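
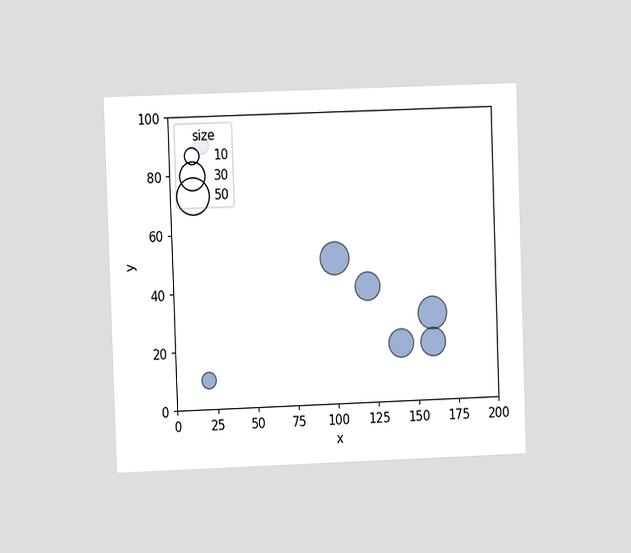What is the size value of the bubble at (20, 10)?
The chart is tilted about 2° counter-clockwise and viewed at a slight angle. Matching the bubble at (20, 10) against the size legend gives 10.

10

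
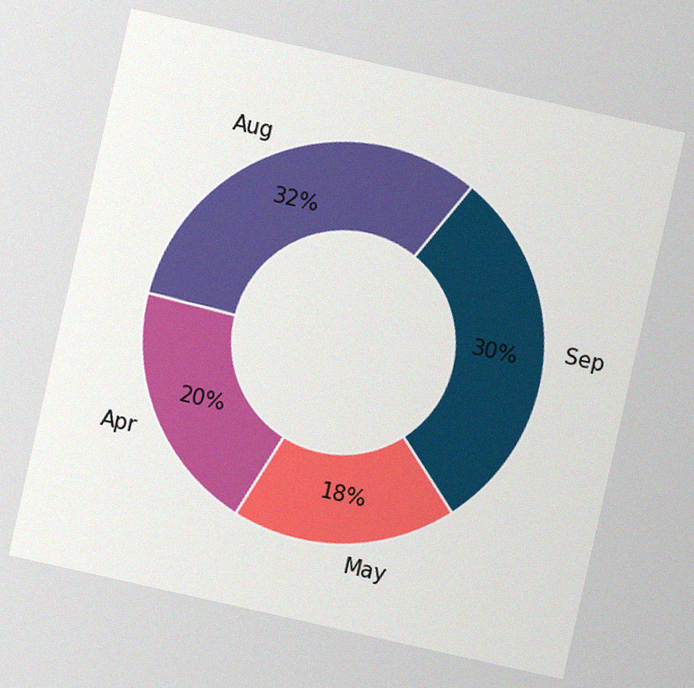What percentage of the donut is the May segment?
18%

The chart is tilted about 13° clockwise, with some photo noise. The May segment takes up 18% of the ring.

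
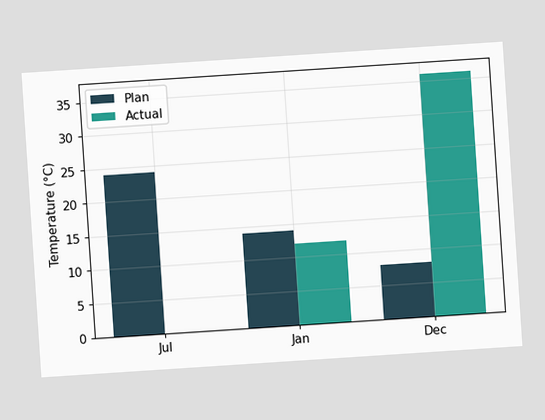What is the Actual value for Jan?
12°C

The chart is tilted about 4° counter-clockwise. The Actual bar at Jan reaches 12°C on the y-axis.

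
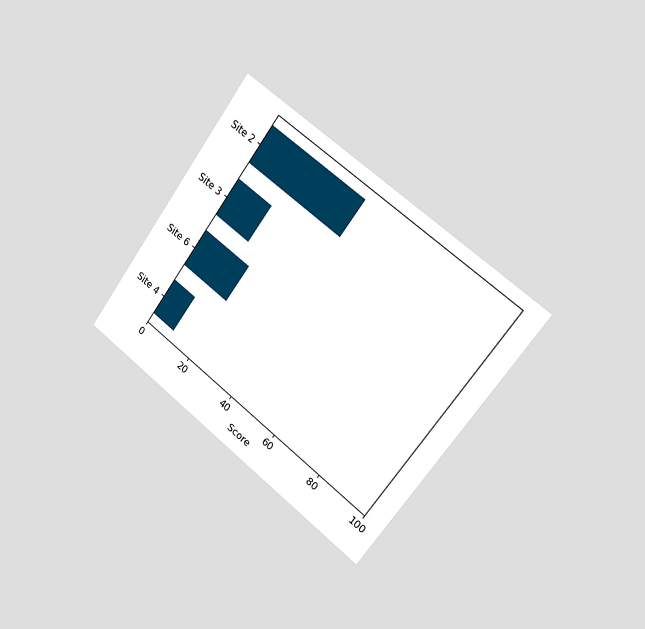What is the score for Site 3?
15

The chart is tilted about 36° clockwise and viewed slightly from the right. Reading along the chart's x-axis, the Site 3 bar reaches 15.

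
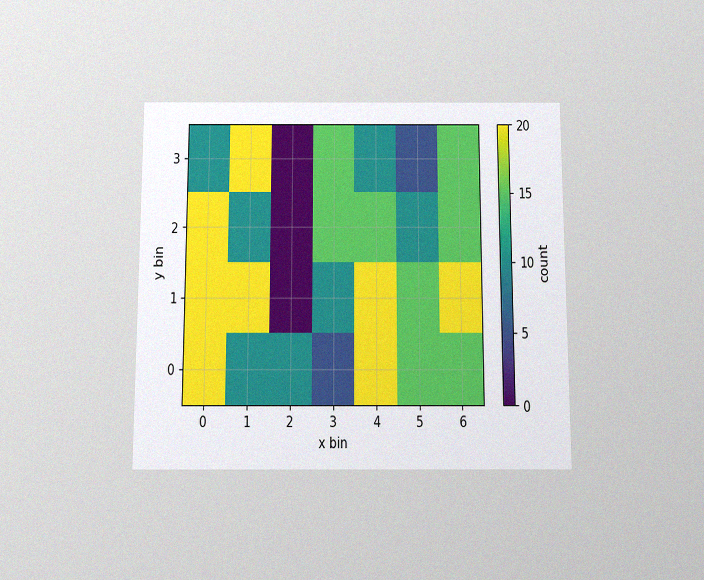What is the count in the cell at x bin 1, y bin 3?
The chart is viewed slightly from below, with some photo noise. Matching the cell (1, 3) against the colorbar gives 20.

20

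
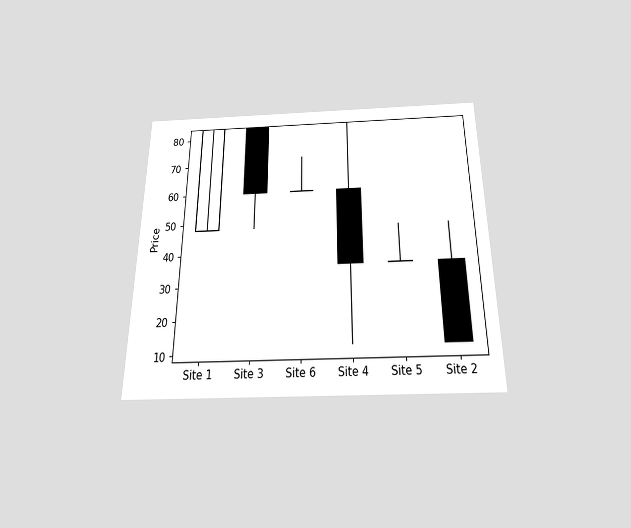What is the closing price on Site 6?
The chart is viewed slightly from below. The Site 6 candle closes at 60.

60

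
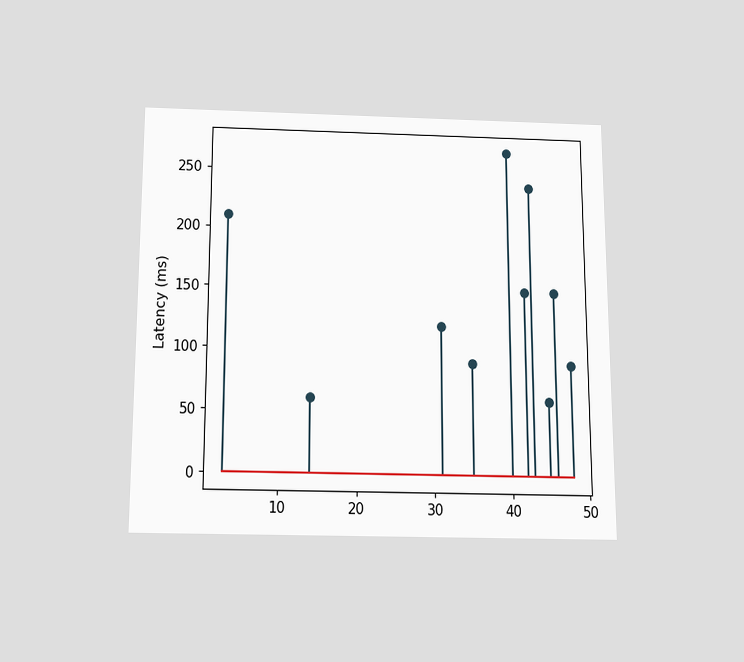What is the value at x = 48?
90ms

The chart is viewed slightly from below. The stem at x=48 reaches 90ms.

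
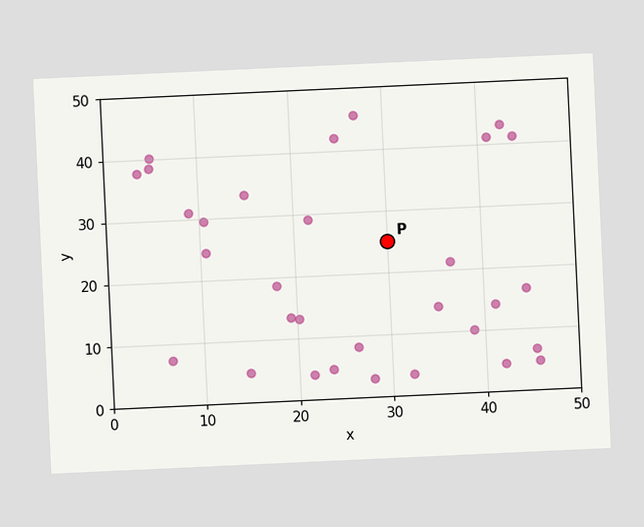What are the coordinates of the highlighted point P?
(30, 25)

The chart is tilted about 3° counter-clockwise. Following the gridlines from P to each axis, P sits at (30, 25).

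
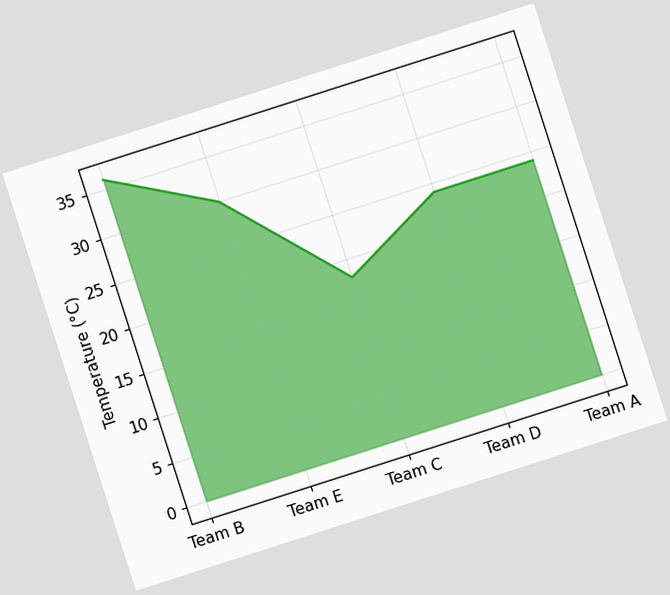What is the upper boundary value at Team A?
24°C

The chart is tilted about 18° counter-clockwise. At Team A the upper boundary is at 24°C.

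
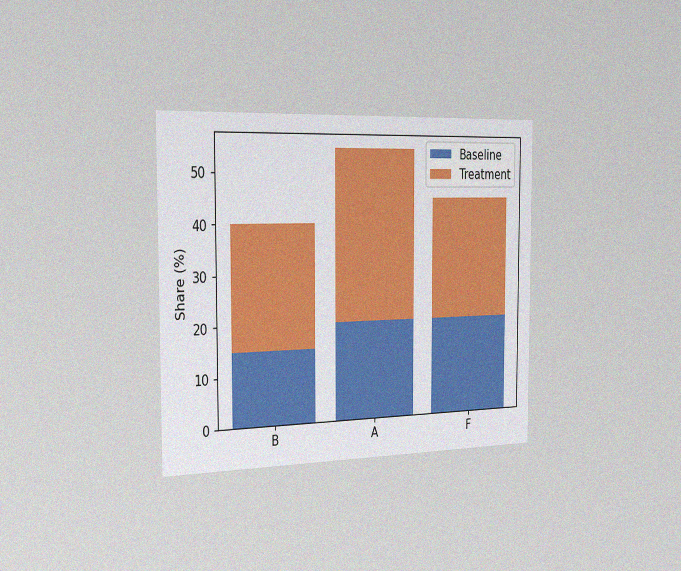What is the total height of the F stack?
The chart is viewed slightly from the left, with some photo noise. The F stack's top reaches 45% on the y-axis.

45%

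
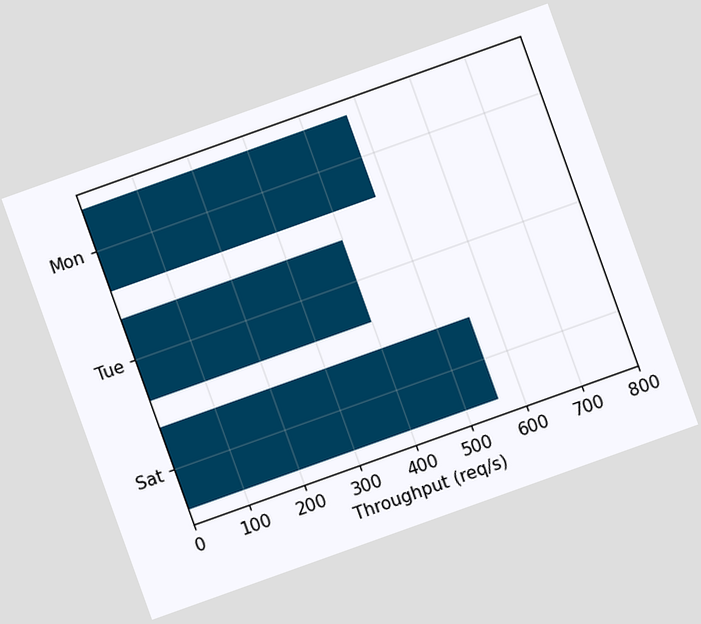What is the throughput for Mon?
480req/s

The chart is tilted about 20° counter-clockwise. Reading along the chart's x-axis, the Mon bar reaches 480req/s.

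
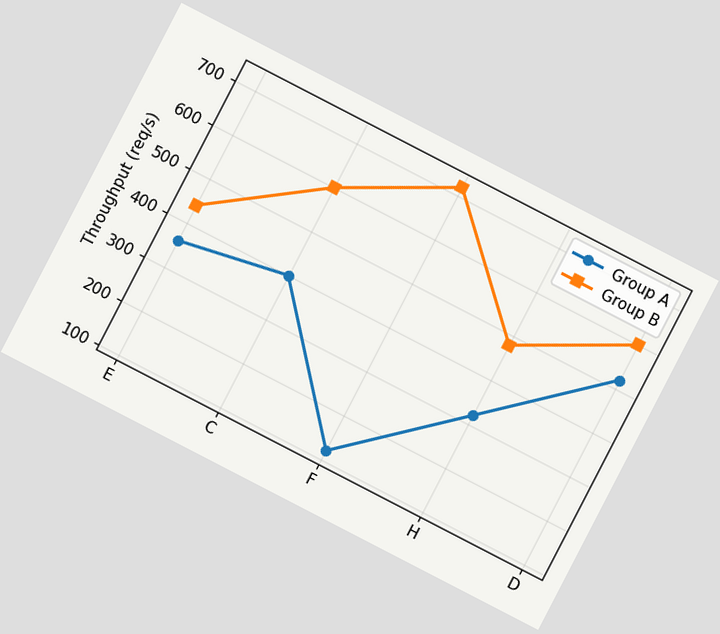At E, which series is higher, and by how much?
The chart is tilted about 27° clockwise. At E, Group B sits above the other line by 80req/s.

Group B, by 80req/s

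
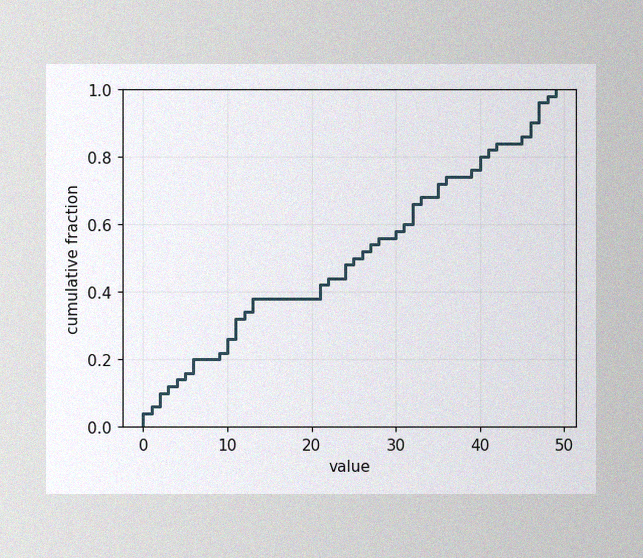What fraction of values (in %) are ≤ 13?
38%

The image has some photo noise and uneven lighting. At x=13 the ECDF step is at 38%.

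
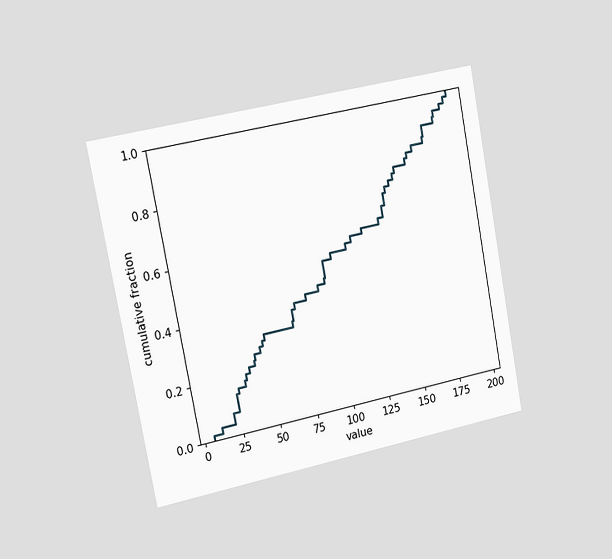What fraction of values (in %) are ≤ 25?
The chart is tilted about 11° counter-clockwise and viewed slightly from the left. At x=25 the ECDF step is at 14%.

14%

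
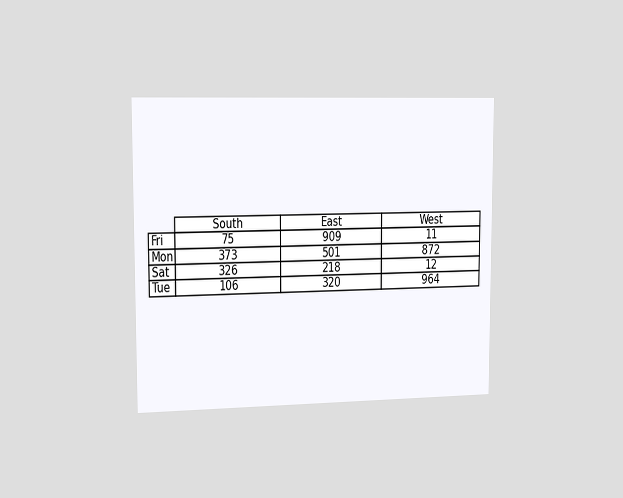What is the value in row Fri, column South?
75

The chart is viewed slightly from the left. The (Fri, South) cell reads 75.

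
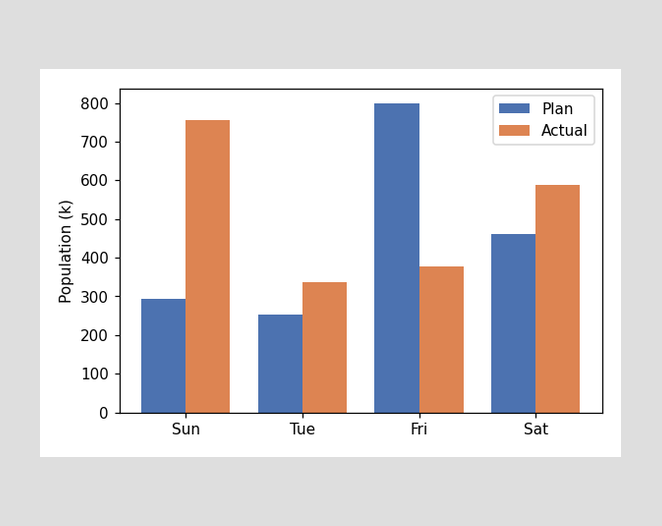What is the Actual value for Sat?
588k

The Actual bar at Sat reaches 588k on the y-axis.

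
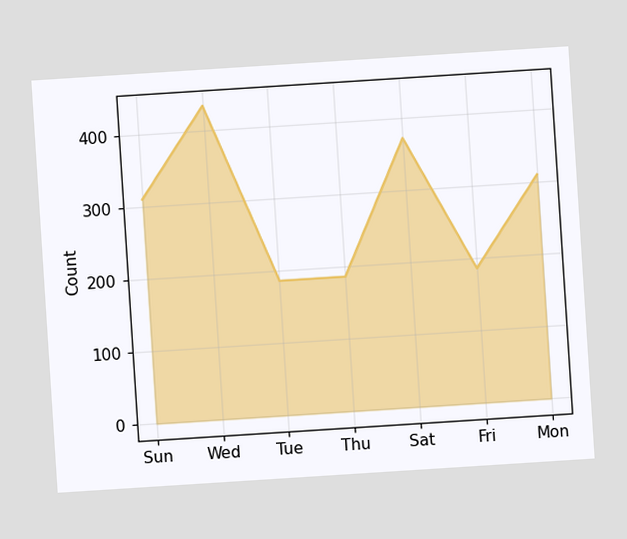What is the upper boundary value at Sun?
The chart is tilted about 4° counter-clockwise. At Sun the upper boundary is at 310.

310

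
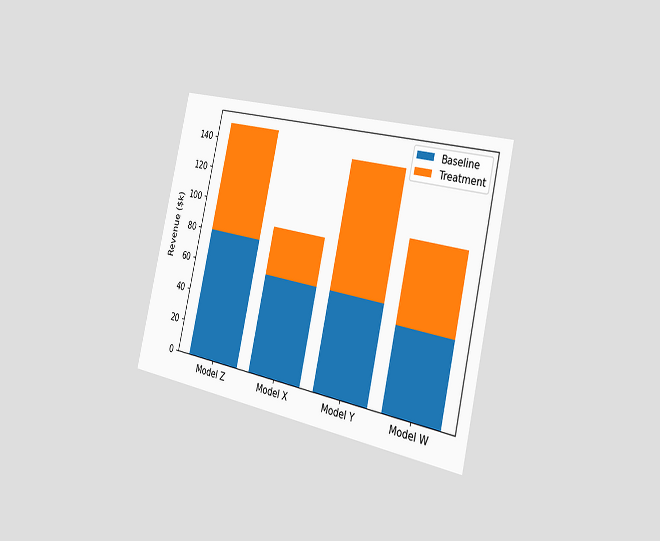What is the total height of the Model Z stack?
$150k

The chart is tilted about 13° clockwise and viewed slightly from the right. The Model Z stack's top reaches $150k on the y-axis.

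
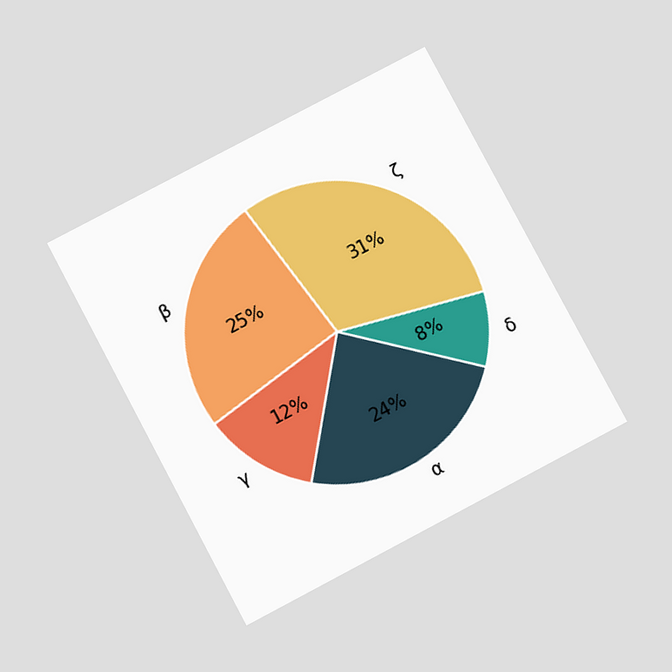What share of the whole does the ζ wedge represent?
The chart is tilted about 28° counter-clockwise and viewed slightly from below. The ζ slice takes up 31% of the pie.

31%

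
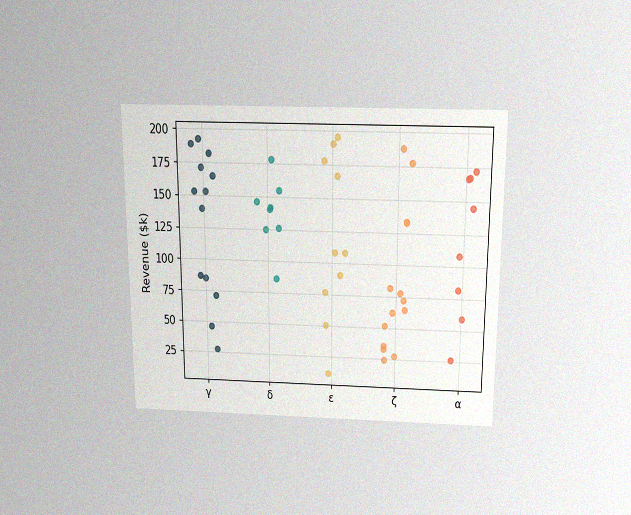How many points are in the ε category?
10

The chart is viewed slightly from above, with some photo noise. Counting the markers in the ε column gives 10.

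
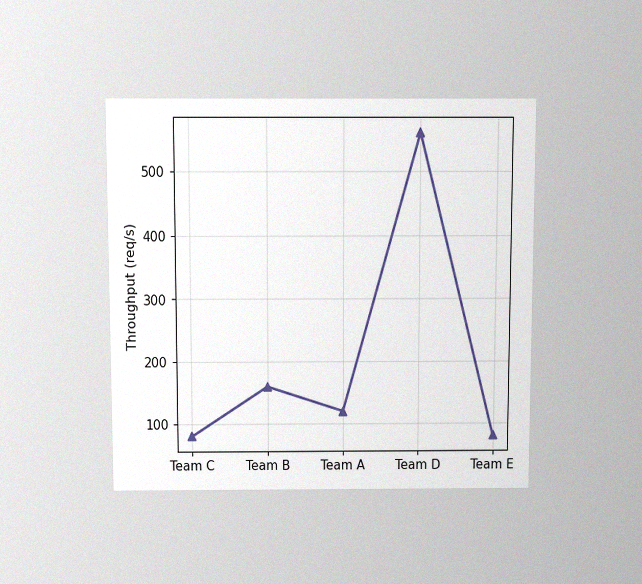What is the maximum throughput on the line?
560req/s

The chart is viewed slightly from above, with some photo noise. The highest point is at Team D, and reading across to the y-axis gives 560req/s.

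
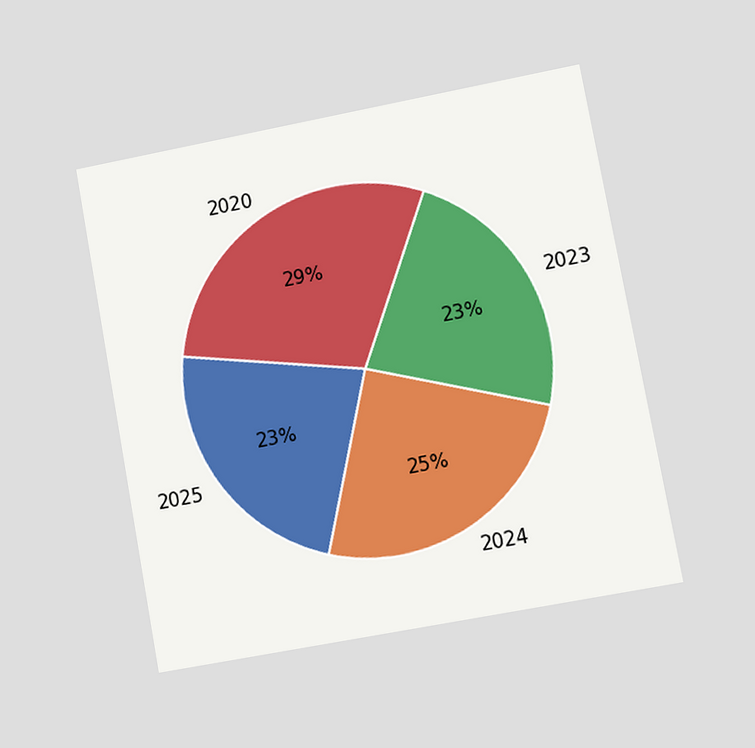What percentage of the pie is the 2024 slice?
25%

The chart is tilted about 10° counter-clockwise and viewed at a slight angle. The 2024 slice takes up 25% of the pie.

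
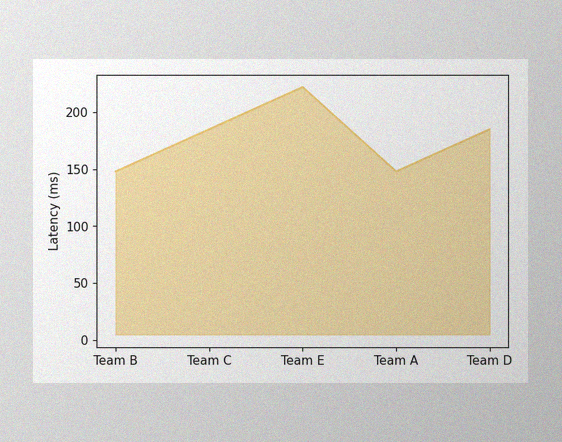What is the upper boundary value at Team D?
185ms

The image has some photo noise and uneven lighting. At Team D the upper boundary is at 185ms.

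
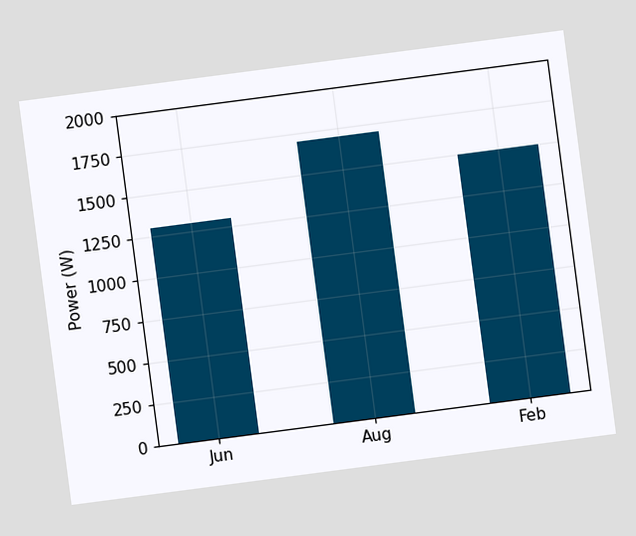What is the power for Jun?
1300W

The chart is tilted about 7° counter-clockwise. Reading along the chart's y-axis, the Jun bar reaches 1300W.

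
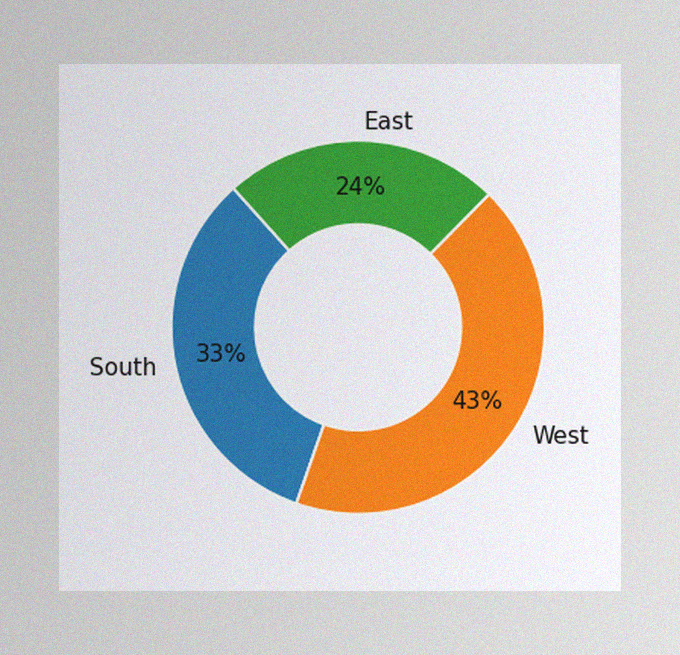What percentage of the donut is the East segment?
The image has some photo noise and uneven lighting. The East segment takes up 24% of the ring.

24%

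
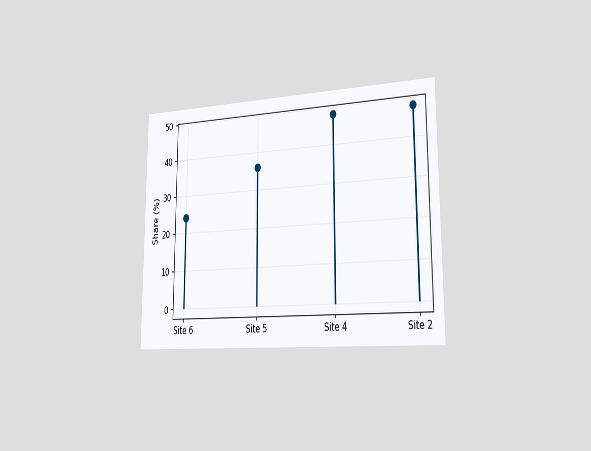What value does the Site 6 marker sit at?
The chart is viewed slightly from the right. The Site 6 marker sits at 24%.

24%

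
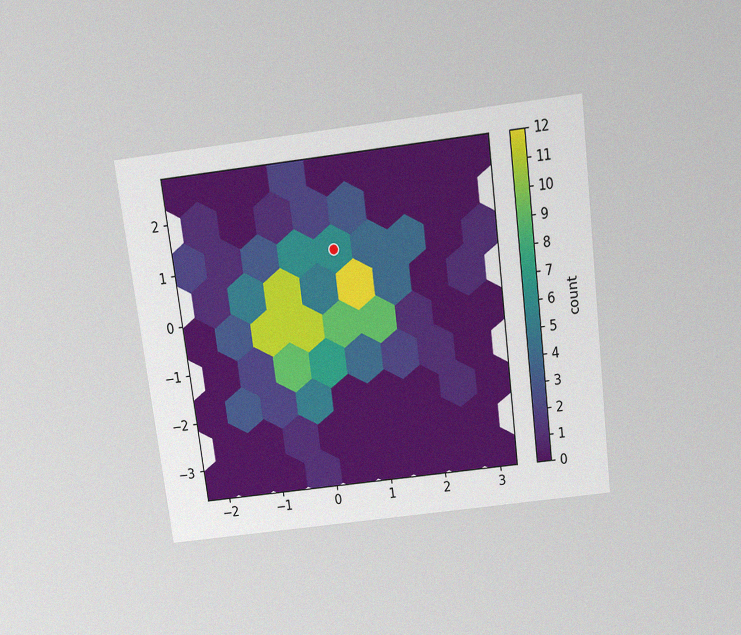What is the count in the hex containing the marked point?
6

The chart is tilted about 7° counter-clockwise and viewed slightly from above, with some photo noise. The marked hex reads 6 on the colorbar.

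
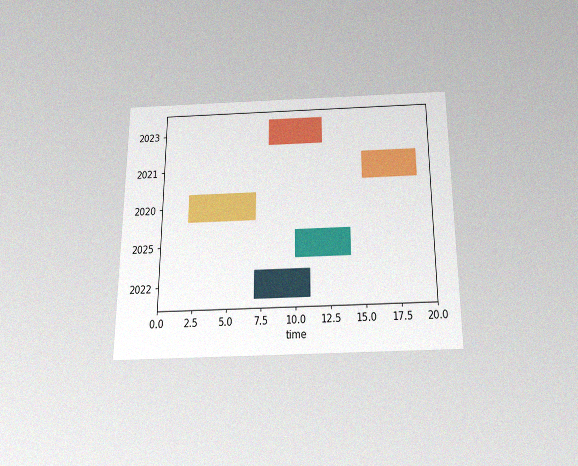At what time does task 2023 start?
8

The chart is viewed slightly from below, with some photo noise. The 2023 bar begins at t=8.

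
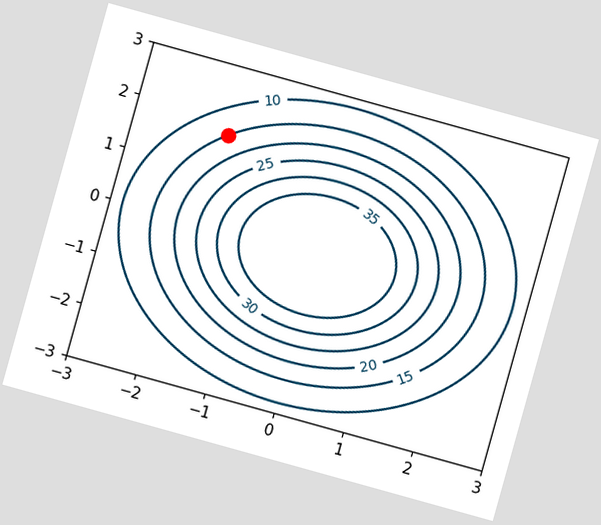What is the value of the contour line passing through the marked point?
The chart is tilted about 16° clockwise. The marked point sits on the contour labelled 15.

15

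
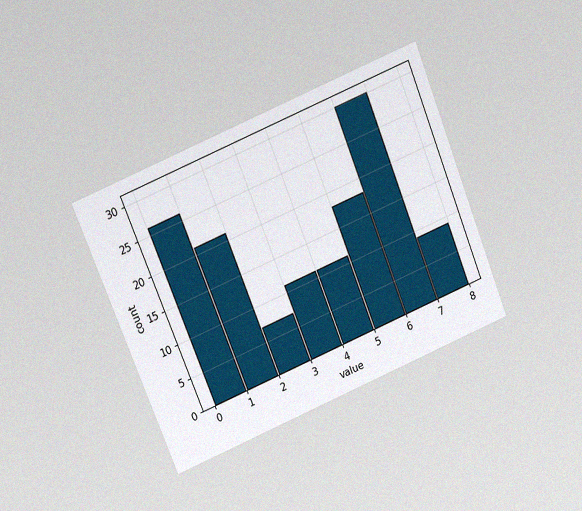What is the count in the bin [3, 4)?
The chart is tilted about 22° counter-clockwise and viewed slightly from above, with some photo noise. The [3, 4) bin has height 11.

11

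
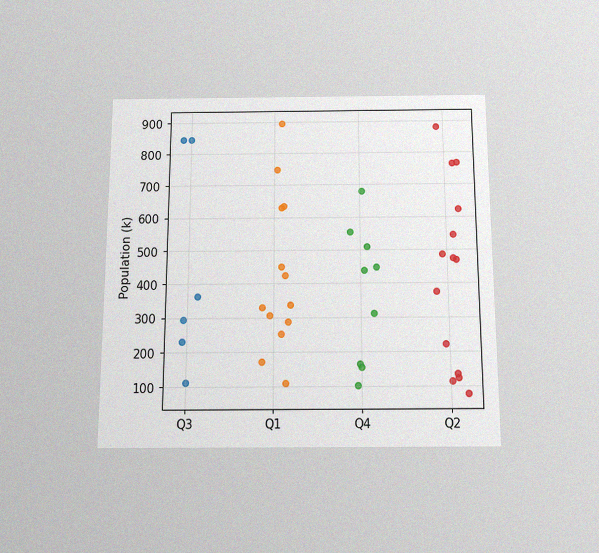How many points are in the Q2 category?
14

The chart is viewed slightly from below, with some photo noise. Counting the markers in the Q2 column gives 14.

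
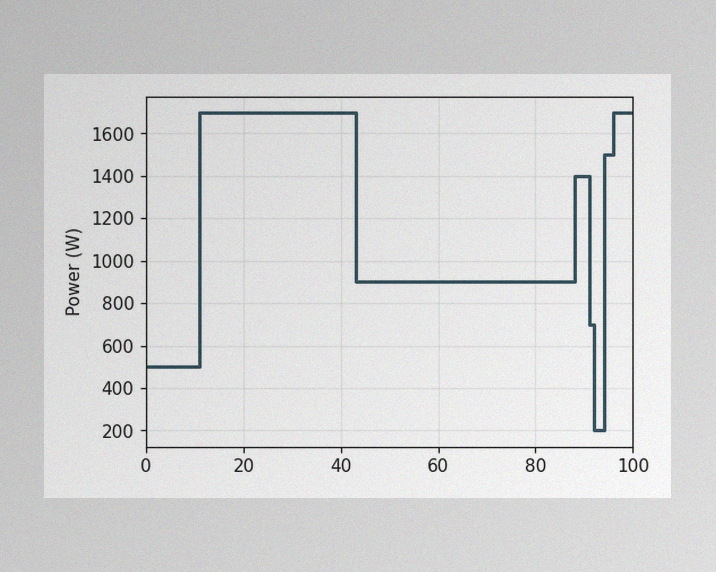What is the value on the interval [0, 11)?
The image has some photo noise and uneven lighting. On [0, 11) the step sits at 500W.

500W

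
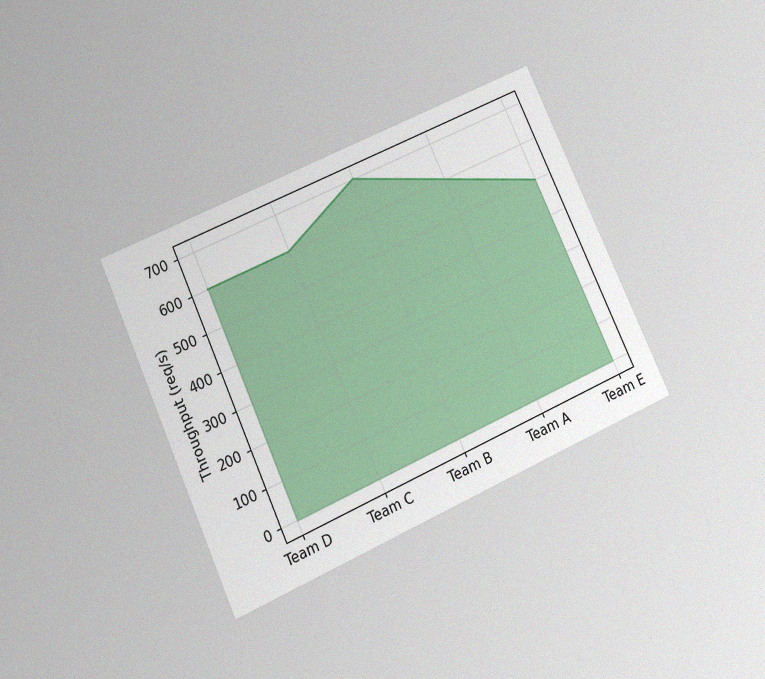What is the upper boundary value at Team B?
700req/s

The chart is tilted about 24° counter-clockwise and viewed slightly from below, with some photo noise. At Team B the upper boundary is at 700req/s.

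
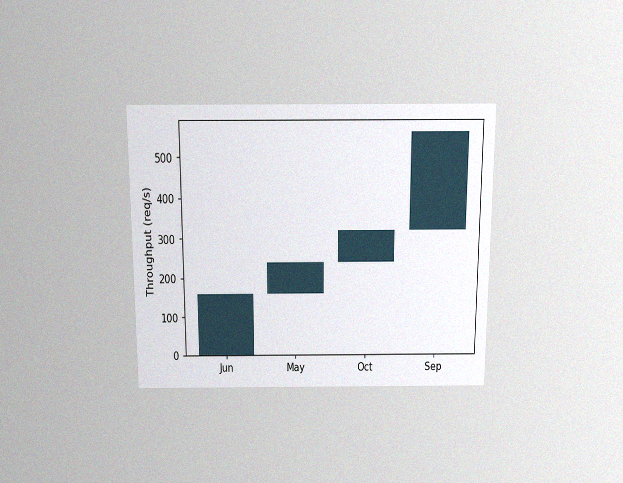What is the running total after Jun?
160req/s

The chart is viewed slightly from above, with some photo noise. After Jun the running total reaches 160req/s.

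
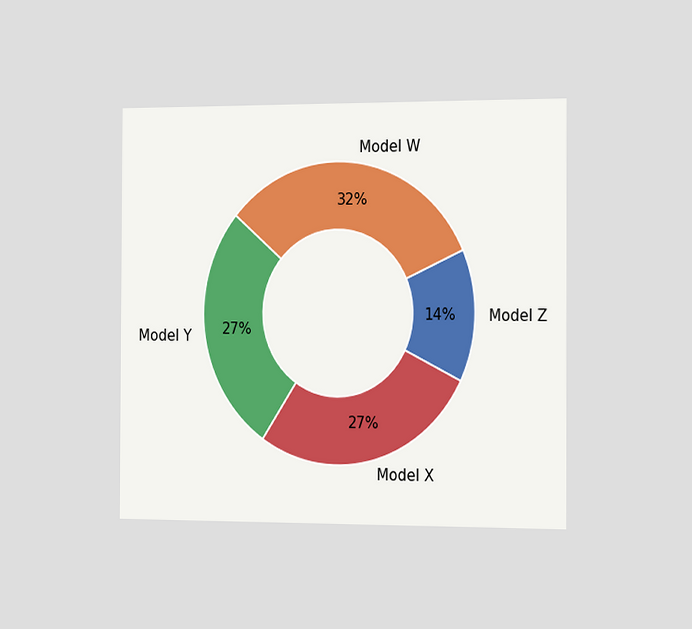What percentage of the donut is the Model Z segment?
14%

The chart is viewed slightly from the right. The Model Z segment takes up 14% of the ring.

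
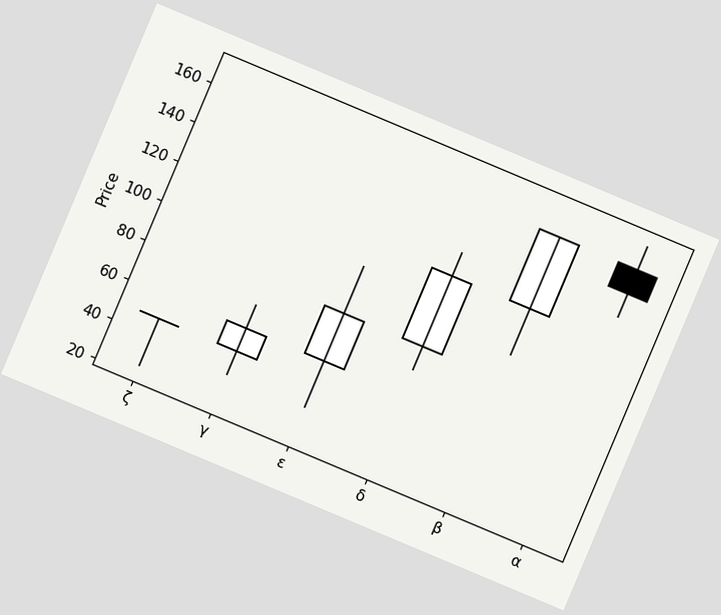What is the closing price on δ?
120

The chart is tilted about 23° clockwise. The δ candle closes at 120.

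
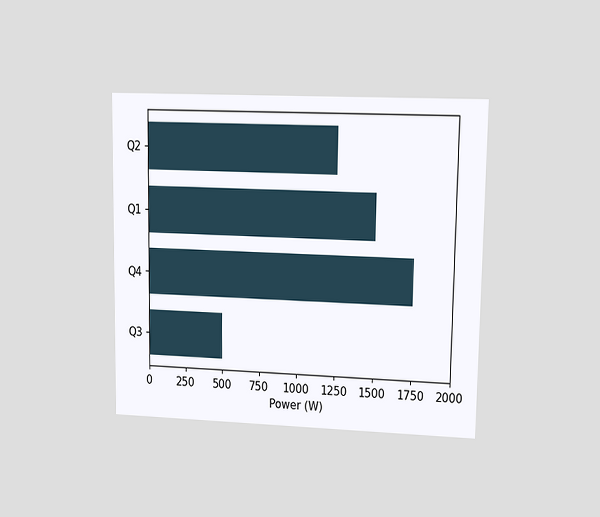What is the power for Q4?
The chart is viewed at a slight angle. Reading along the chart's x-axis, the Q4 bar reaches 1750W.

1750W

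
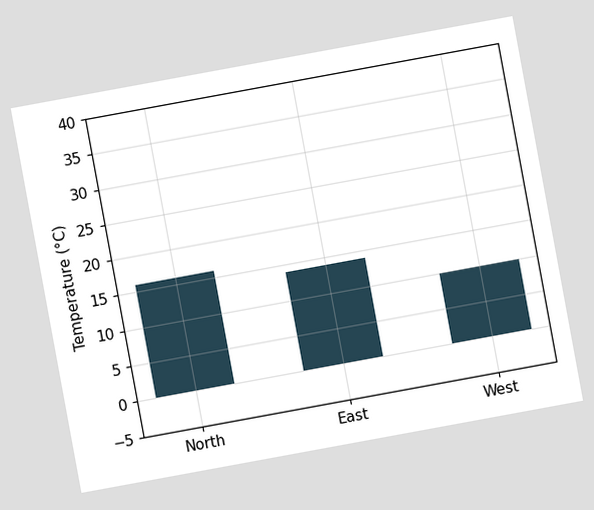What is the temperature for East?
The chart is tilted about 10° counter-clockwise. Reading along the chart's y-axis, the East bar reaches 14°C.

14°C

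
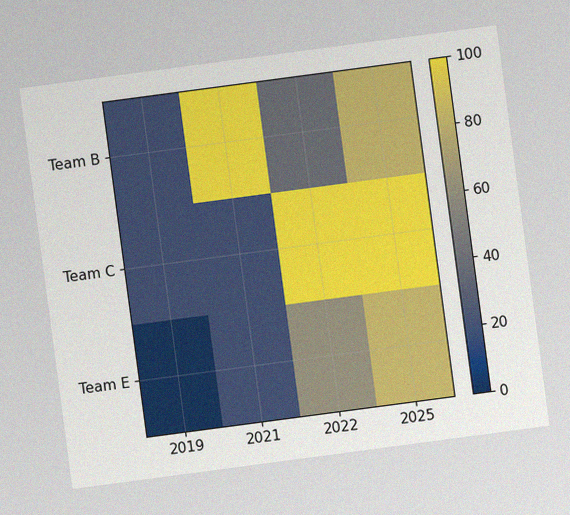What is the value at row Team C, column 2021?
The chart is tilted about 8° counter-clockwise, with some photo noise. Matching cell (Team C, 2021) against the colorbar gives 20.

20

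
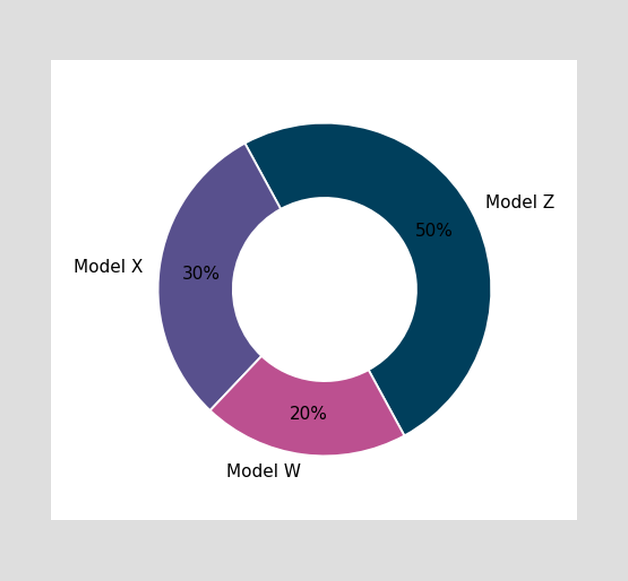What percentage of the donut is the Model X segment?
30%

The Model X segment takes up 30% of the ring.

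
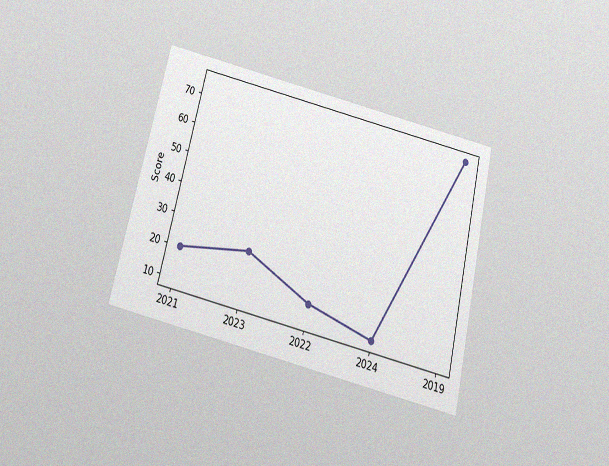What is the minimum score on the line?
The chart is tilted about 13° clockwise and viewed slightly from below, with some photo noise. The lowest point is at 2024, and reading across to the y-axis gives 10.

10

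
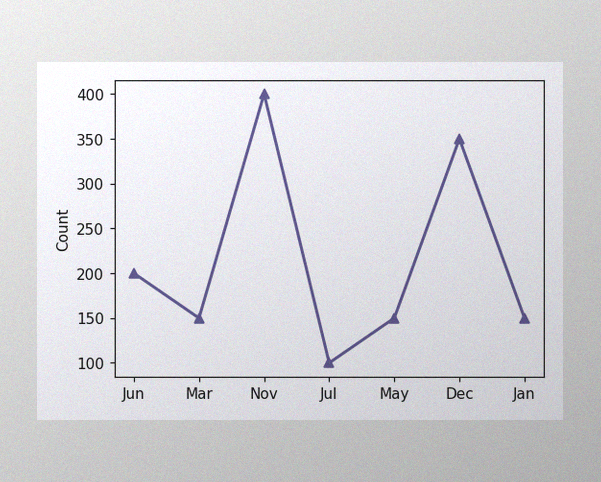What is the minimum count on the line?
The image has some photo noise and uneven lighting. The lowest point is at Jul, and reading across to the y-axis gives 100.

100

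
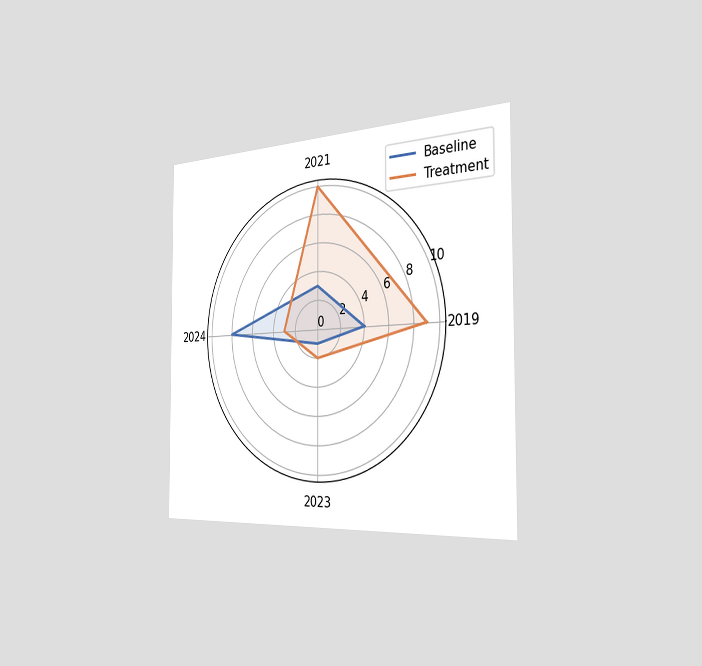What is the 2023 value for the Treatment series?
2

The chart is viewed slightly from the right. On the 2023 axis, Treatment reaches 2.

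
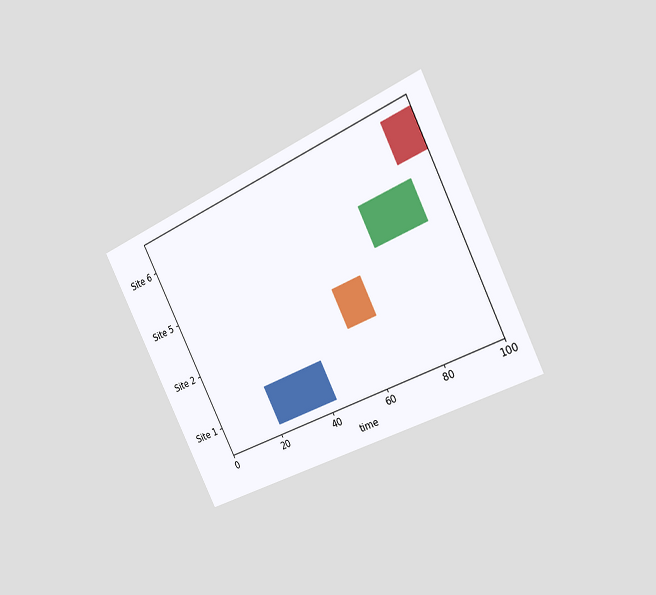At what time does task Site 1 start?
21

The chart is tilted about 26° counter-clockwise and viewed slightly from the right. The Site 1 bar begins at t=21.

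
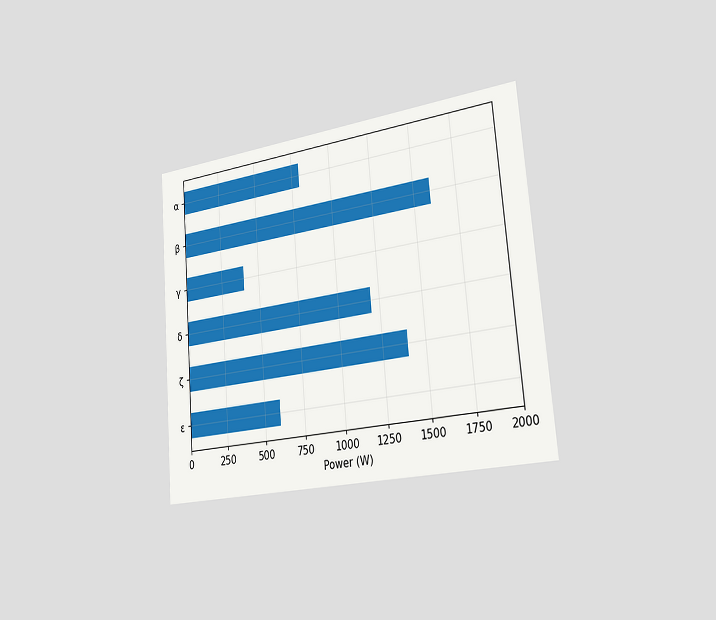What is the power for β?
1600W

The chart is tilted about 5° counter-clockwise and viewed slightly from the right. Reading along the chart's x-axis, the β bar reaches 1600W.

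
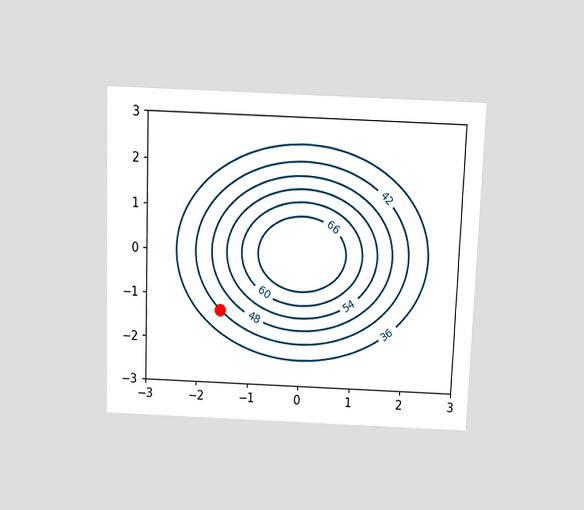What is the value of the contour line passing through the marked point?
The chart is tilted about 2° clockwise and viewed slightly from above. The marked point sits on the contour labelled 42.

42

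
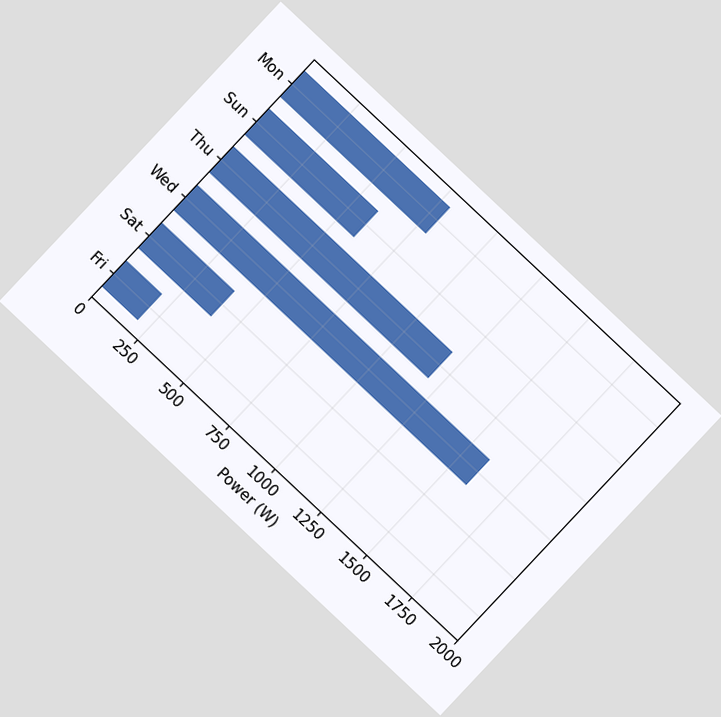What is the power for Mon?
800W

The chart is tilted about 43° clockwise. Reading along the chart's x-axis, the Mon bar reaches 800W.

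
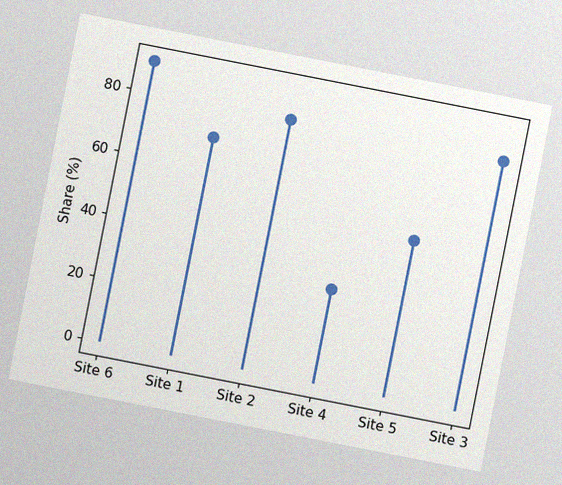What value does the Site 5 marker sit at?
50%

The chart is tilted about 11° clockwise, with some photo noise. The Site 5 marker sits at 50%.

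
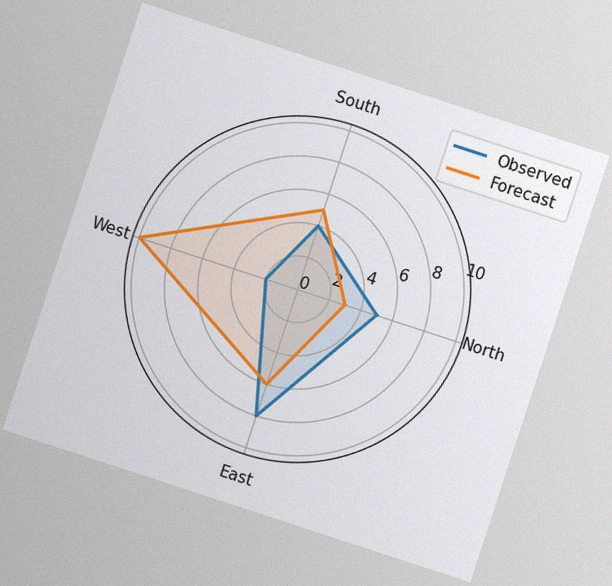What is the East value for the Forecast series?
The chart is tilted about 18° clockwise, with some photo noise. On the East axis, Forecast reaches 6.

6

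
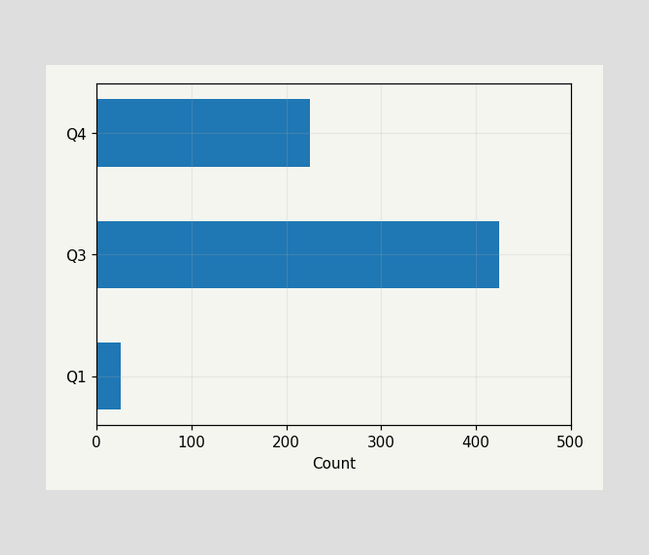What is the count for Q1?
Reading along the chart's x-axis, the Q1 bar reaches 25.

25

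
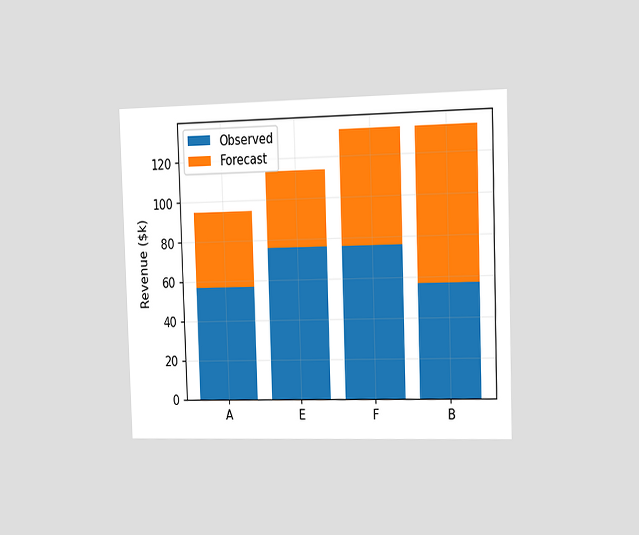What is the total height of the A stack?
$95k

The chart is viewed slightly from the right. The A stack's top reaches $95k on the y-axis.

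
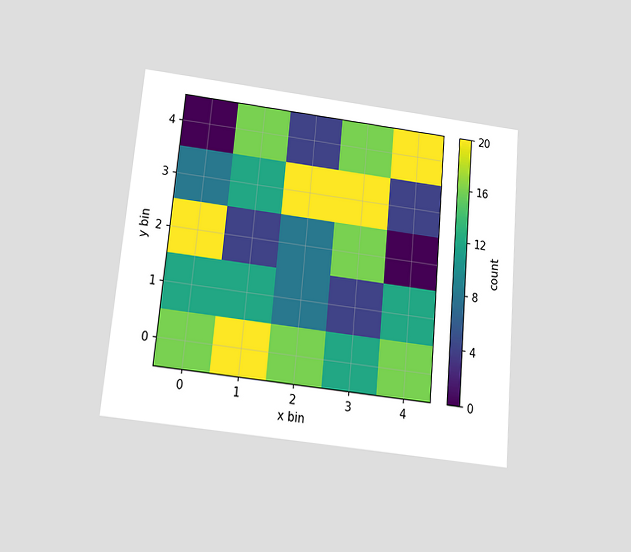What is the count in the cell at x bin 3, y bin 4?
16

The chart is tilted about 5° clockwise and viewed slightly from below. Matching the cell (3, 4) against the colorbar gives 16.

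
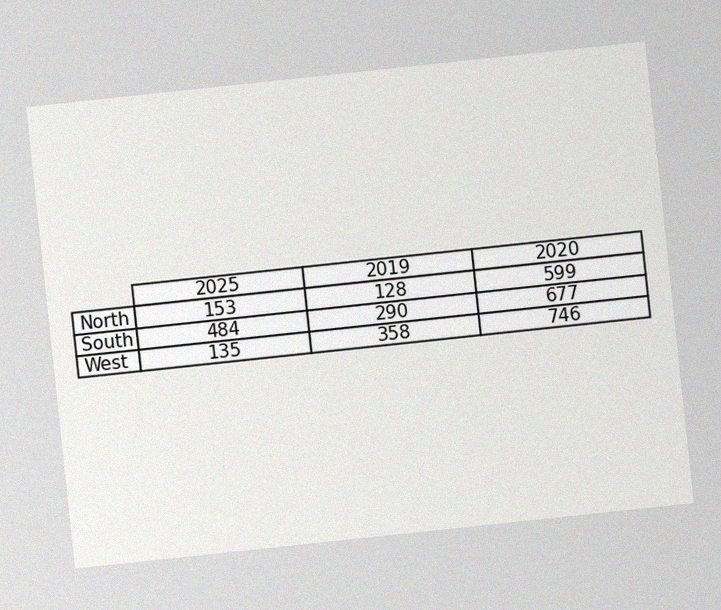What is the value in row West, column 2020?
The chart is tilted about 6° counter-clockwise, with some photo noise. The (West, 2020) cell reads 746.

746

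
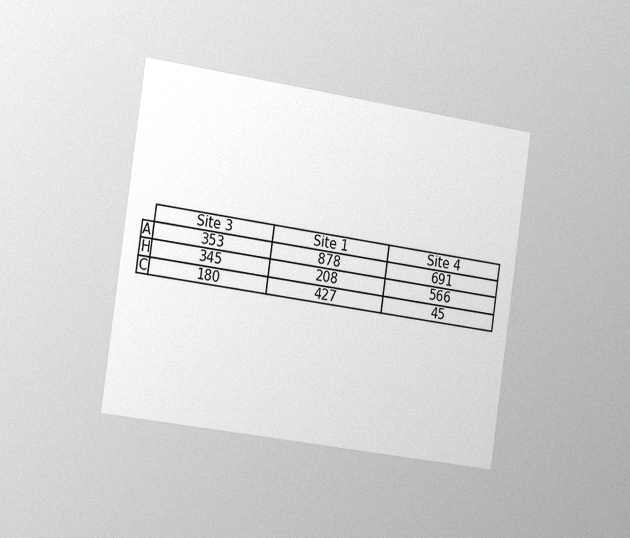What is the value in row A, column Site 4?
The chart is tilted about 8° clockwise and viewed slightly from the left, with some photo noise. The (A, Site 4) cell reads 691.

691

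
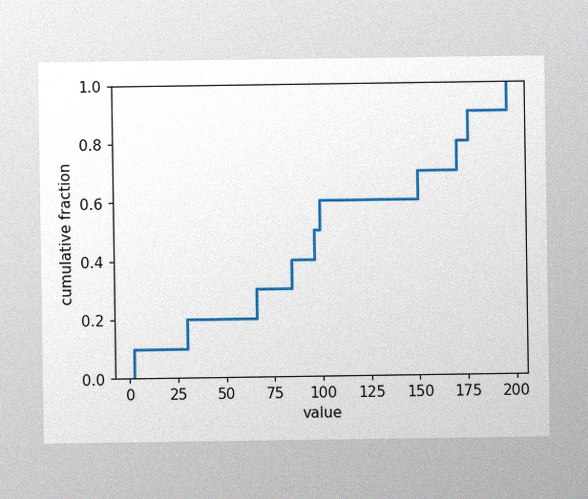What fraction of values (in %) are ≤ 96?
The image has some photo noise and uneven lighting. At x=96 the ECDF step is at 50%.

50%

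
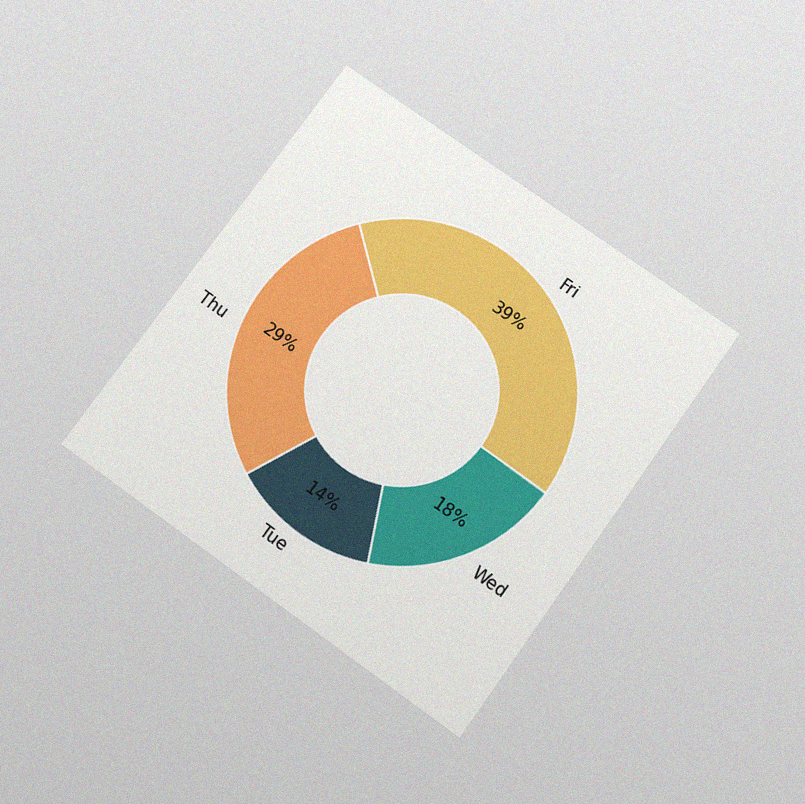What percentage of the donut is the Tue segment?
The chart is tilted about 36° clockwise and viewed slightly from below, with some photo noise. The Tue segment takes up 14% of the ring.

14%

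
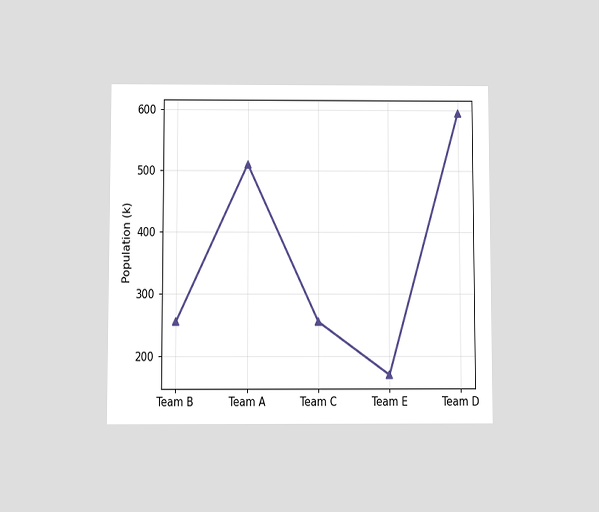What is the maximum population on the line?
The chart is viewed slightly from below. The highest point is at Team D, and reading across to the y-axis gives 595k.

595k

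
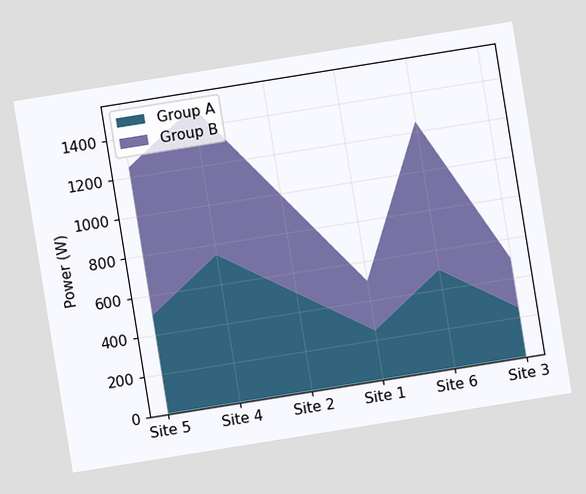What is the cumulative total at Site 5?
1250W

The chart is tilted about 9° counter-clockwise. The stacked total at Site 5 reaches 1250W.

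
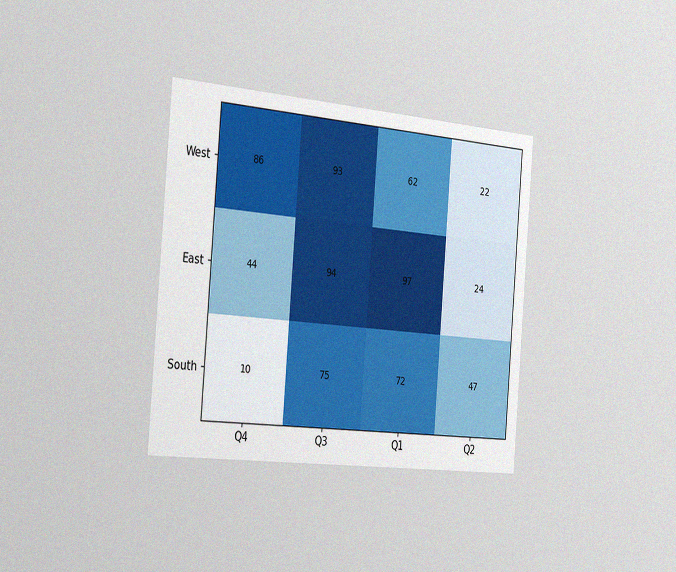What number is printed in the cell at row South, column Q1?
72

The chart is tilted about 5° clockwise and viewed slightly from the left, with some photo noise. The (South, Q1) cell reads 72.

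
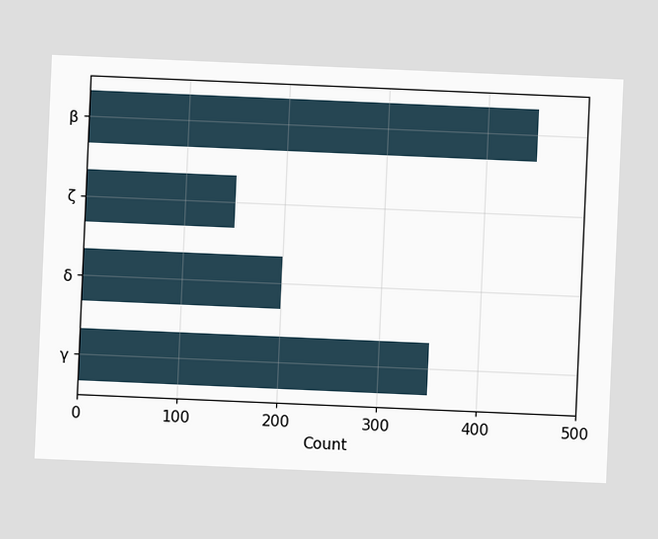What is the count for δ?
The chart is tilted about 2° clockwise. Reading along the chart's x-axis, the δ bar reaches 200.

200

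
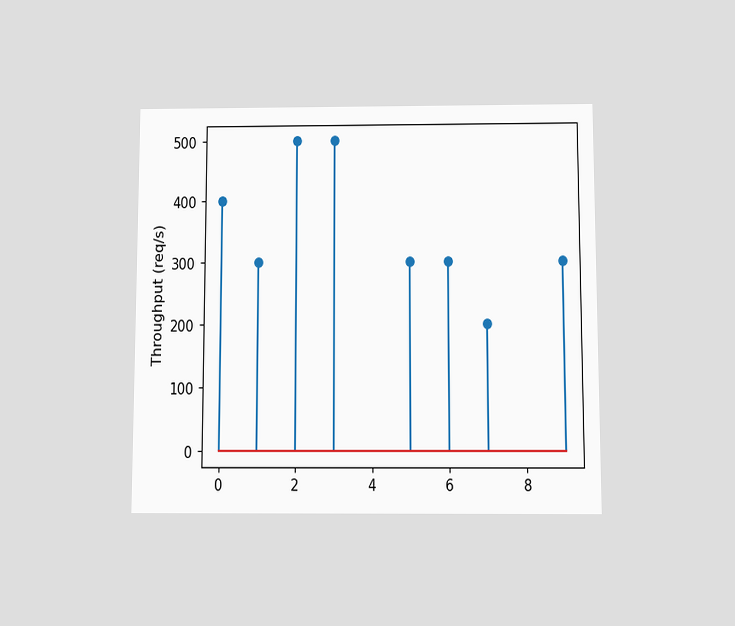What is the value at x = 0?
The chart is viewed slightly from below. The stem at x=0 reaches 400req/s.

400req/s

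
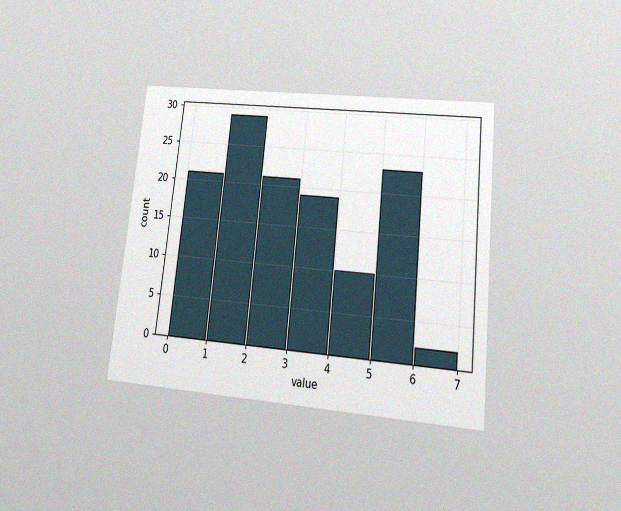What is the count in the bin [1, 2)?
29

The chart is tilted about 6° clockwise and viewed at a slight angle, with some photo noise. The [1, 2) bin has height 29.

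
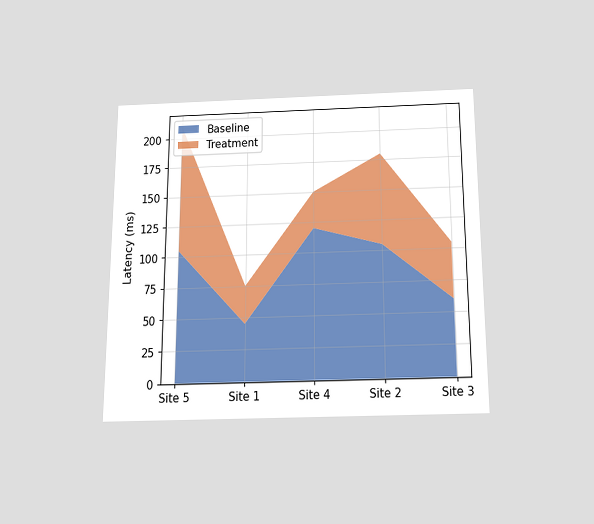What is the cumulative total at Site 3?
The chart is viewed slightly from below. The stacked total at Site 3 reaches 105ms.

105ms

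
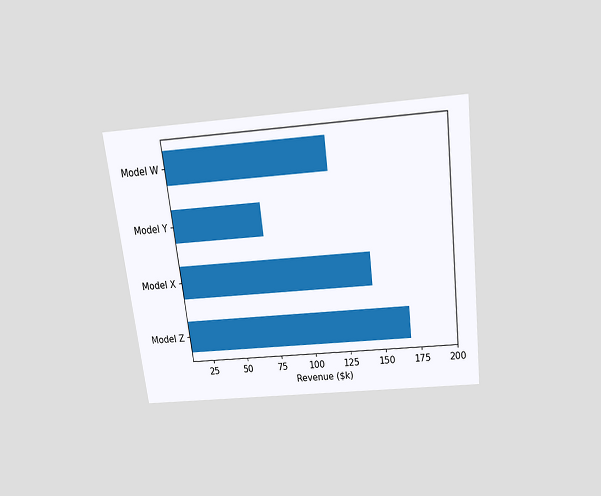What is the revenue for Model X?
The chart is tilted about 7° counter-clockwise and viewed slightly from above. Reading along the chart's x-axis, the Model X bar reaches $144k.

$144k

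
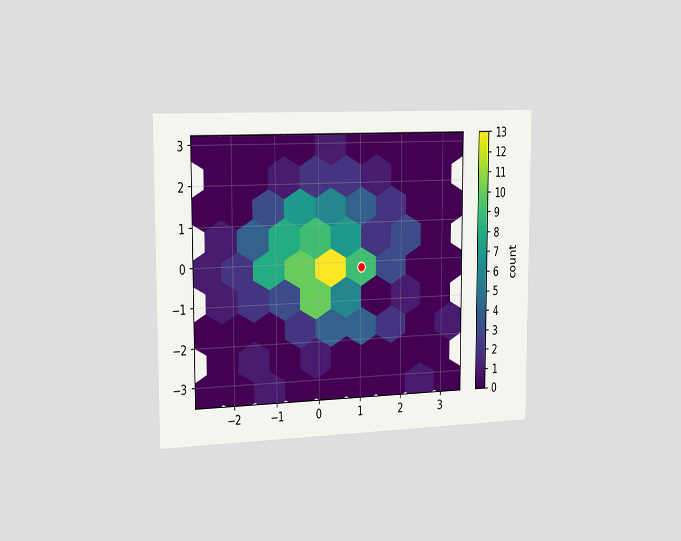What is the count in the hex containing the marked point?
9

The chart is viewed slightly from the left. The marked hex reads 9 on the colorbar.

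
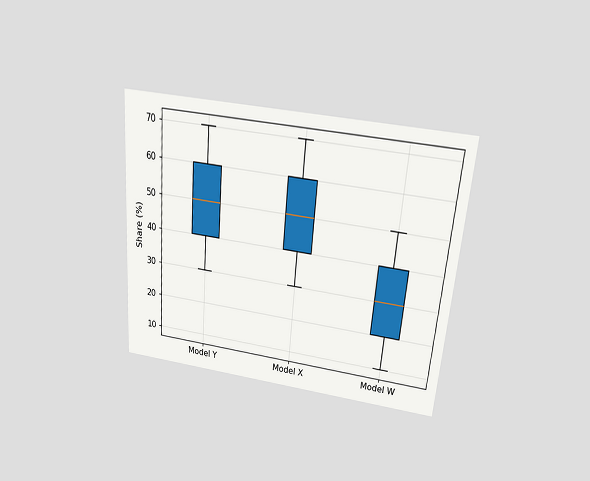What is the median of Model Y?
50%

The chart is tilted about 5° clockwise and viewed slightly from above. The median line in the Model Y box sits at 50%.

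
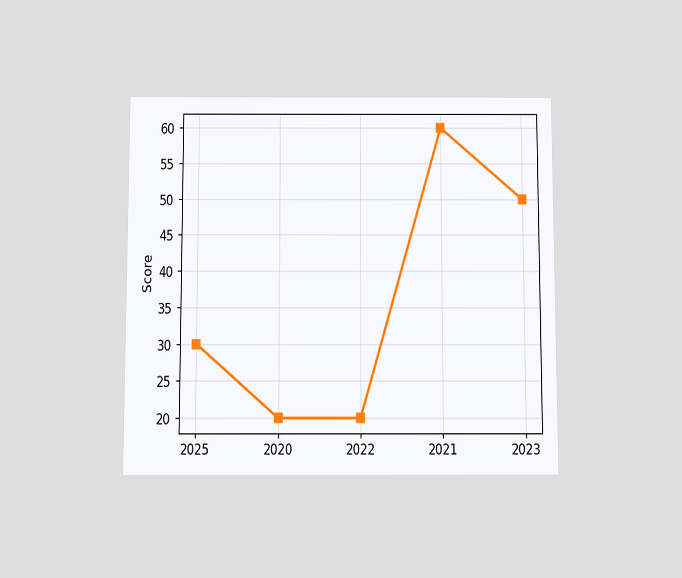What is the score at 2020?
The chart is viewed slightly from below. At 2020, the line is at 20.

20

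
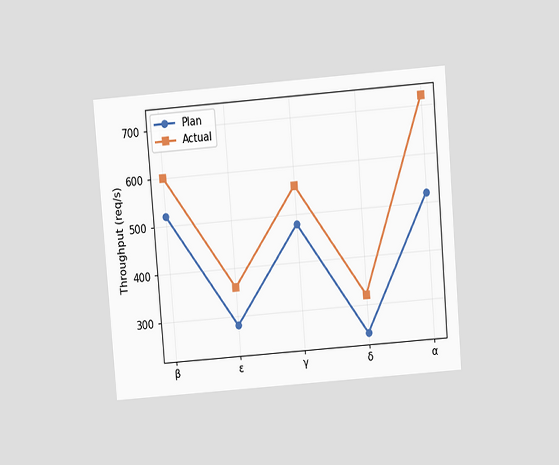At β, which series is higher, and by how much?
The chart is tilted about 5° counter-clockwise and viewed slightly from above. At β, Actual sits above the other line by 80req/s.

Actual, by 80req/s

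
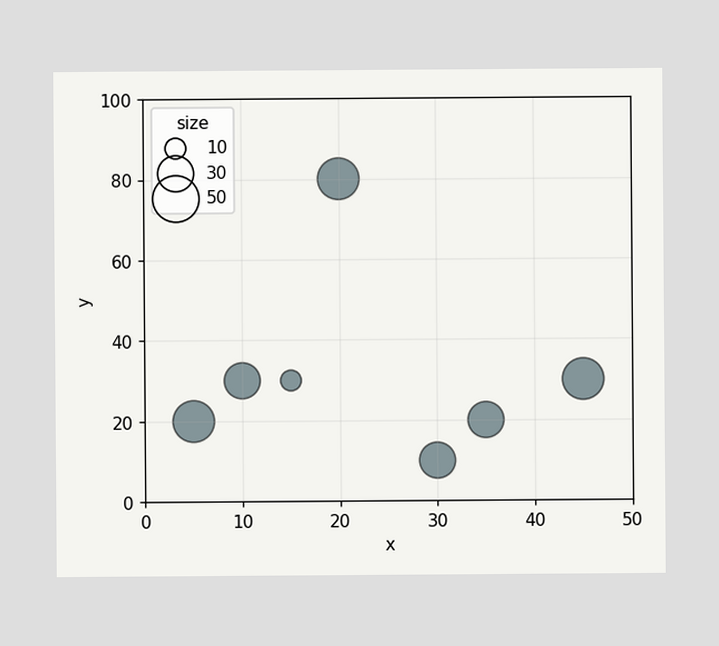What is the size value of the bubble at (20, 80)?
40

Matching the bubble at (20, 80) against the size legend gives 40.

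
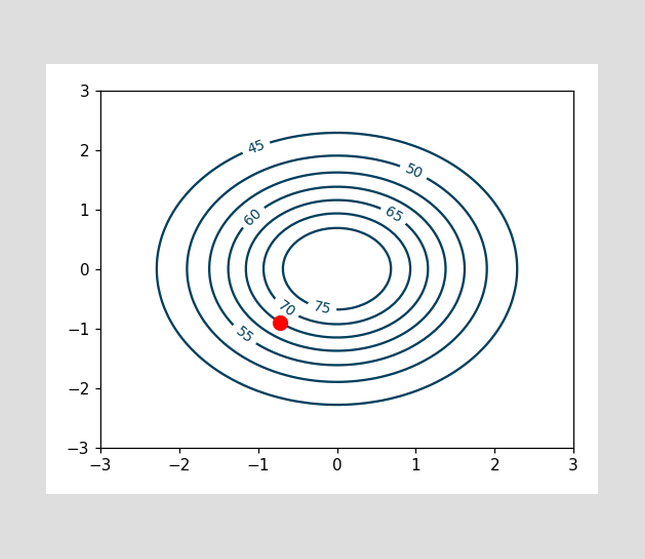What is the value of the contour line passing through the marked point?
65

The marked point sits on the contour labelled 65.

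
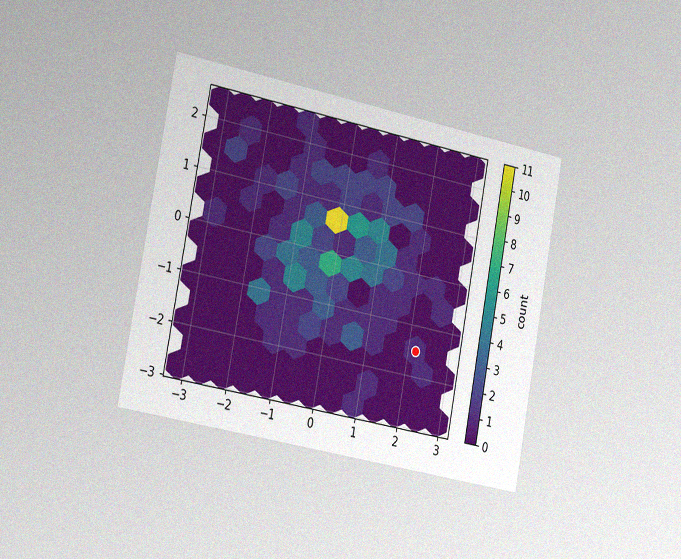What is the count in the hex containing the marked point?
The chart is tilted about 11° clockwise and viewed slightly from the left, with some photo noise. The marked hex reads 1 on the colorbar.

1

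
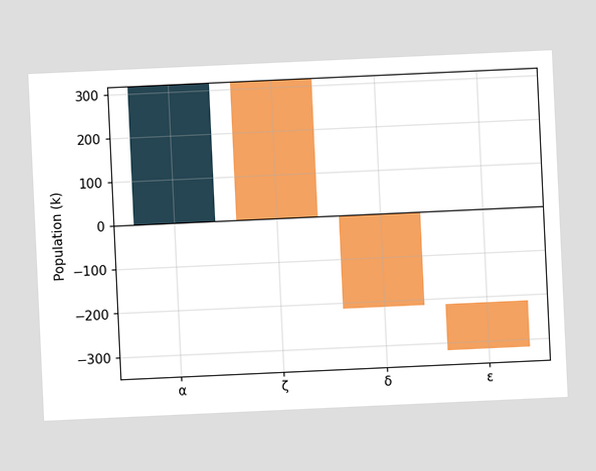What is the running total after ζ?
0k

The chart is tilted about 3° counter-clockwise. After ζ the running total reaches 0k.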